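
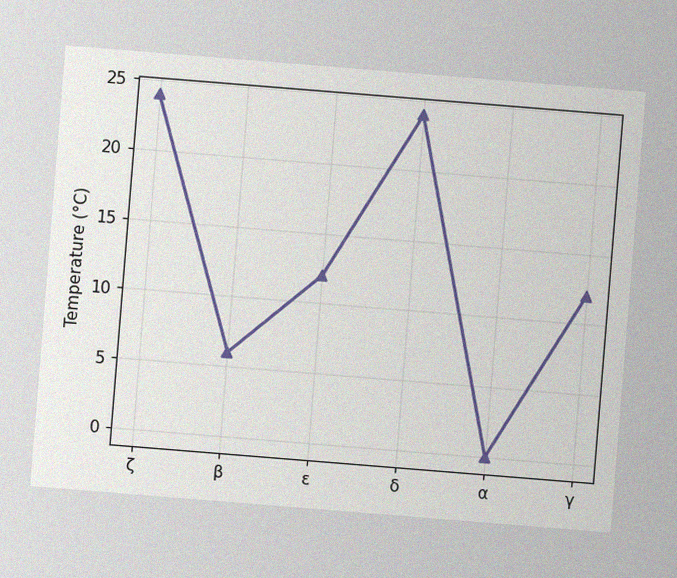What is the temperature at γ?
12°C

The chart is tilted about 5° clockwise, with some photo noise. At γ, the line is at 12°C.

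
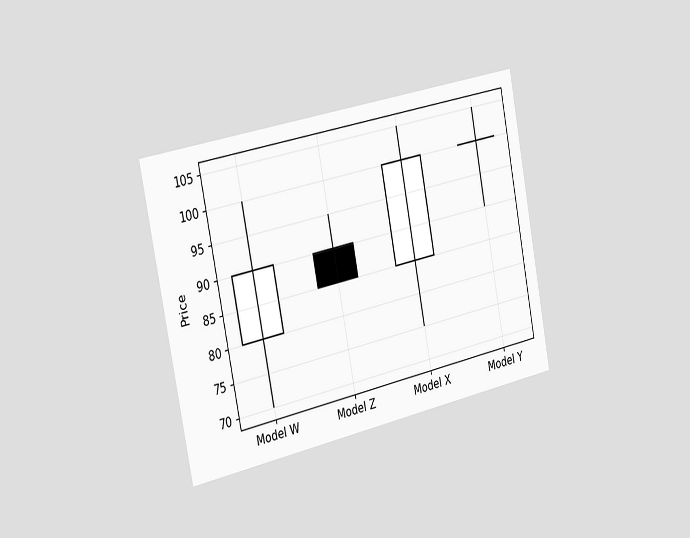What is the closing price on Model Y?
The chart is tilted about 11° counter-clockwise and viewed slightly from the left. The Model Y candle closes at 100.

100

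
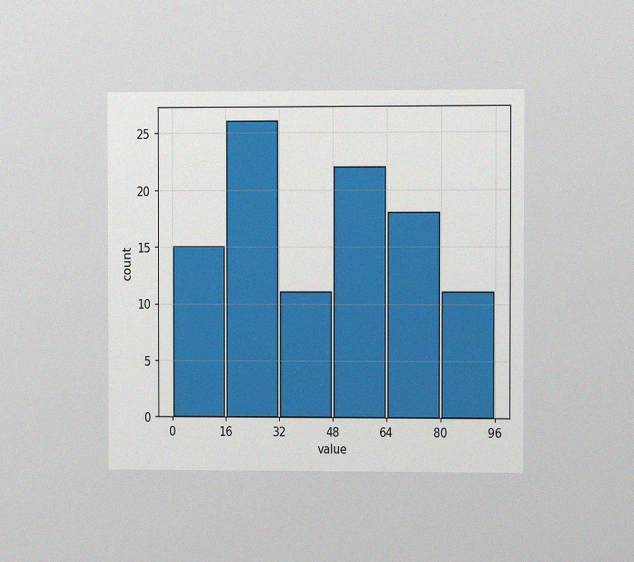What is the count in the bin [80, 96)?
The chart is viewed at a slight angle, with some photo noise. The [80, 96) bin has height 11.

11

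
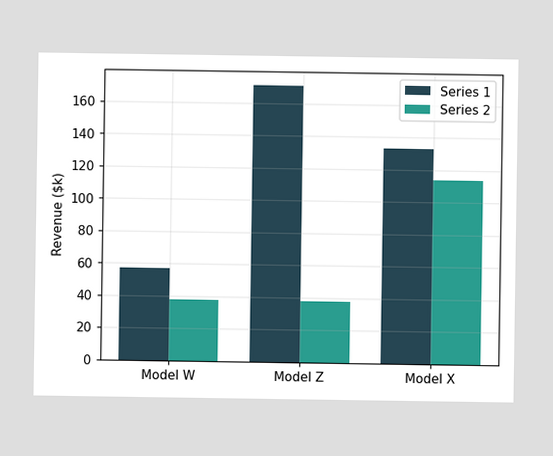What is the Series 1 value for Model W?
The Series 1 bar at Model W reaches $57k on the y-axis.

$57k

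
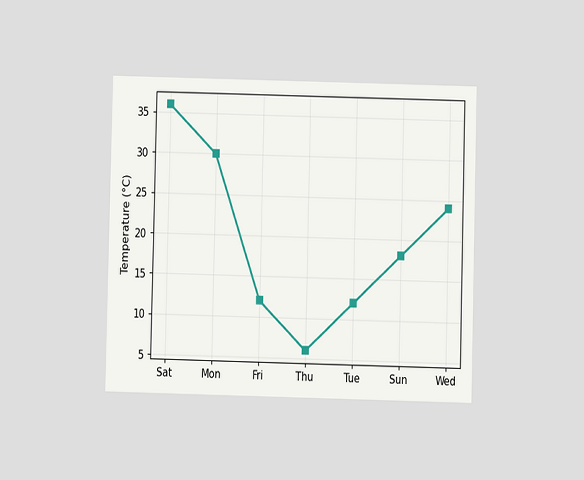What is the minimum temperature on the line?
The chart is viewed at a slight angle. The lowest point is at Thu, and reading across to the y-axis gives 6°C.

6°C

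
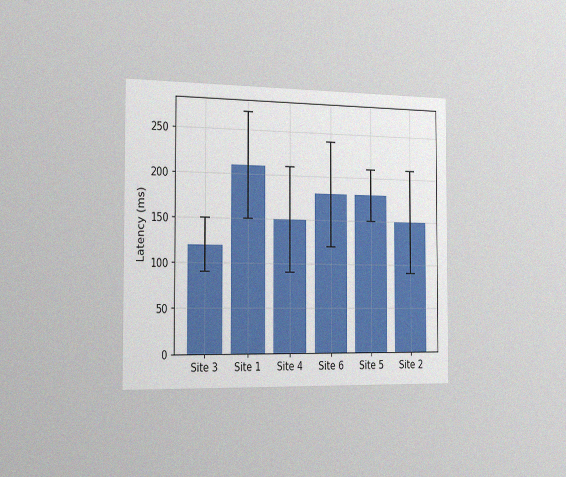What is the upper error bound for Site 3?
The chart is viewed slightly from the left, with some photo noise. The Site 3 bar's upper whisker reaches 150ms.

150ms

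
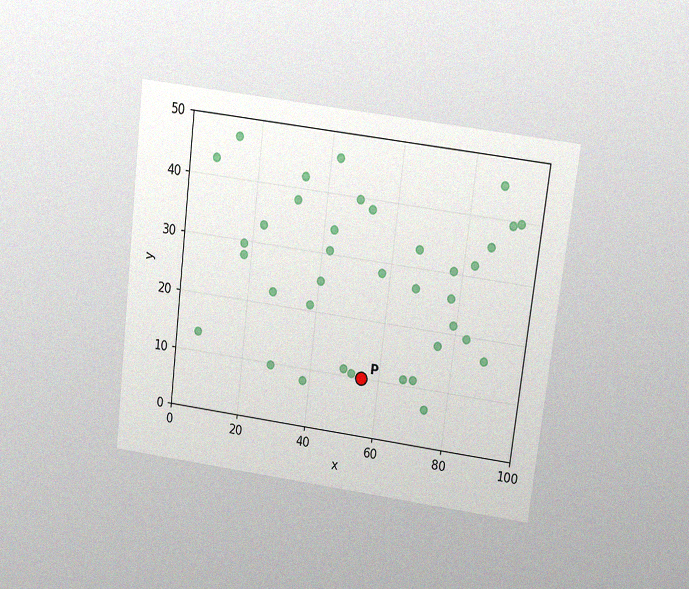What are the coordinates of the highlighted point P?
The chart is tilted about 7° clockwise and viewed slightly from above, with some photo noise. Following the gridlines from P to each axis, P sits at (55, 10).

(55, 10)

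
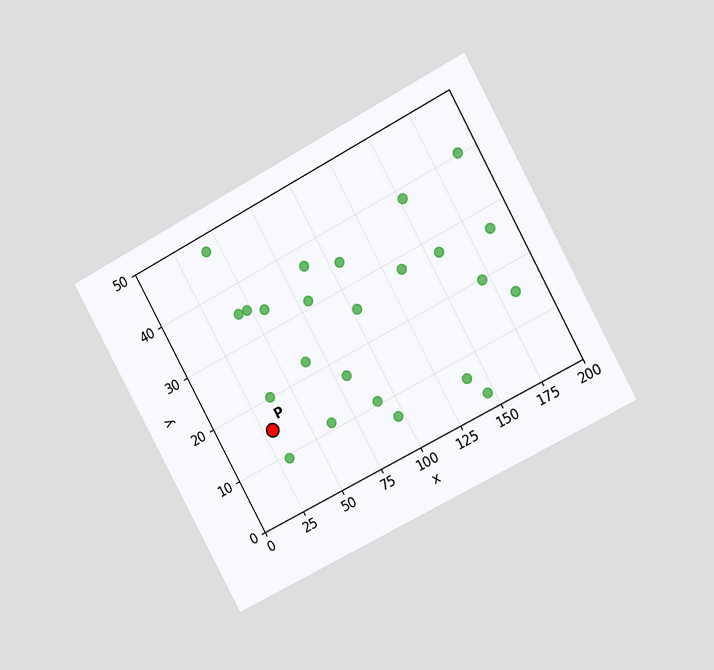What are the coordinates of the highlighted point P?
The chart is tilted about 28° counter-clockwise and viewed at a slight angle. Following the gridlines from P to each axis, P sits at (30, 15).

(30, 15)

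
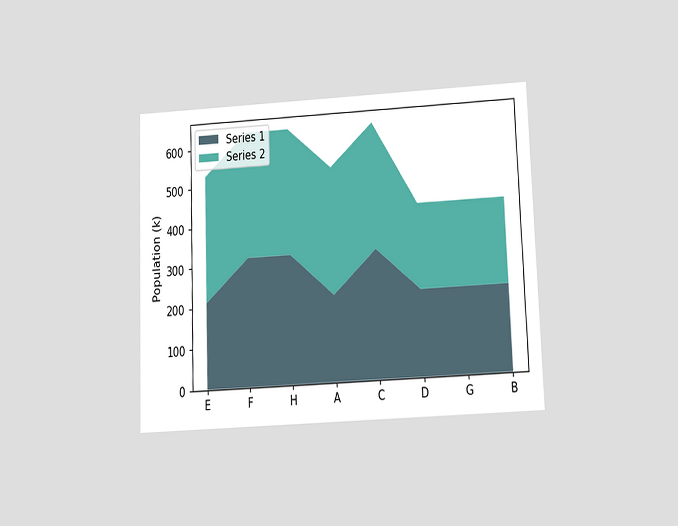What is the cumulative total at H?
636k

The chart is tilted about 2° counter-clockwise and viewed slightly from below. The stacked total at H reaches 636k.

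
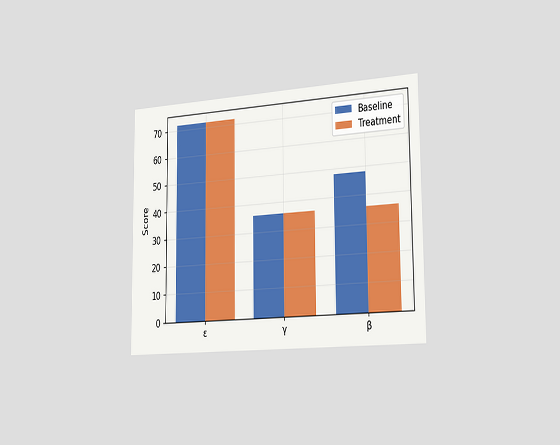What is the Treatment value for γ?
The chart is viewed slightly from the right. The Treatment bar at γ reaches 36 on the y-axis.

36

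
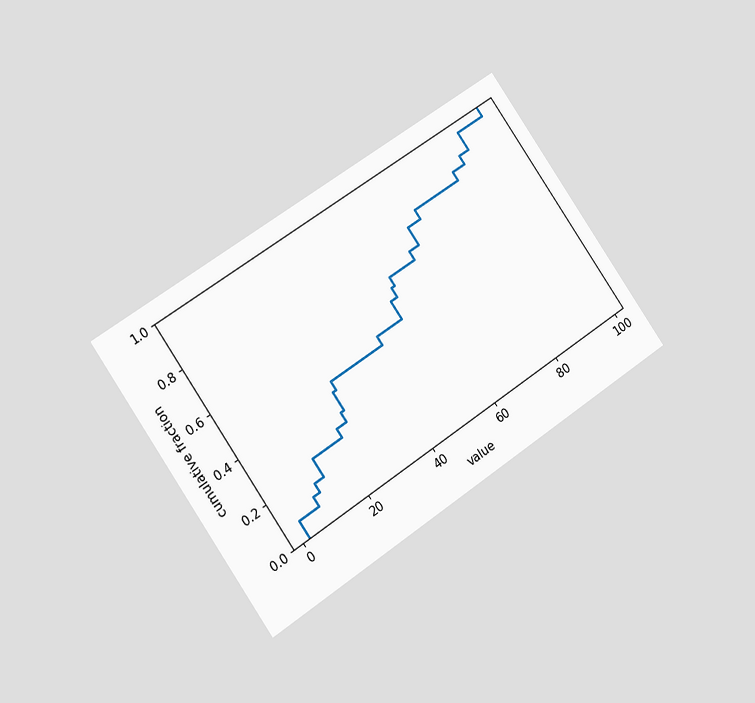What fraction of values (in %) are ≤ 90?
96%

The chart is tilted about 35° counter-clockwise and viewed slightly from the left. At x=90 the ECDF step is at 96%.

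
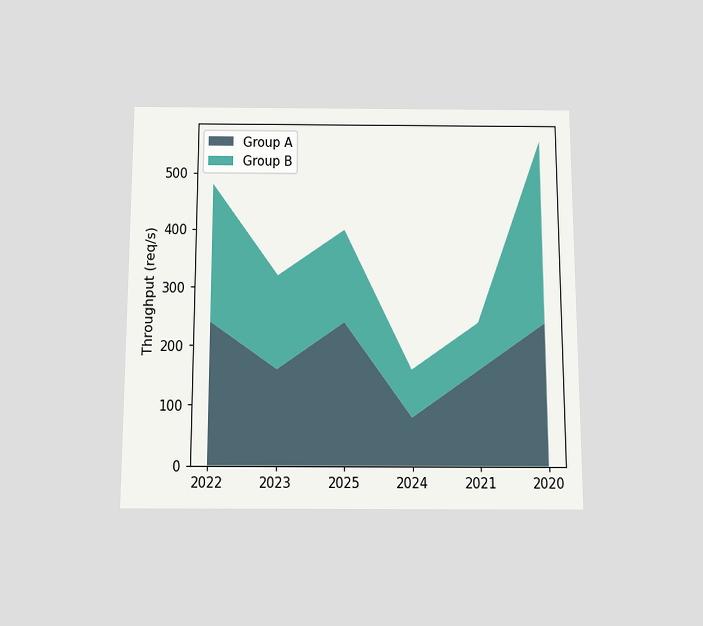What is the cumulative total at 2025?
The chart is viewed slightly from below. The stacked total at 2025 reaches 400req/s.

400req/s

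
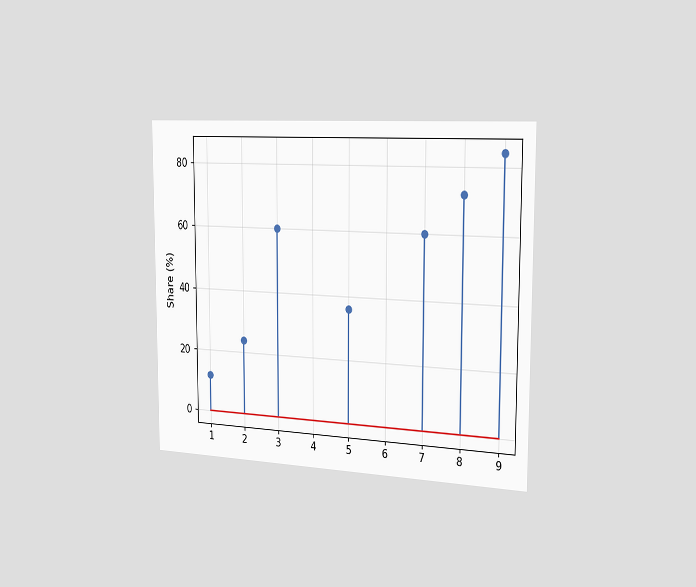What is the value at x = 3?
The chart is viewed slightly from the right. The stem at x=3 reaches 60%.

60%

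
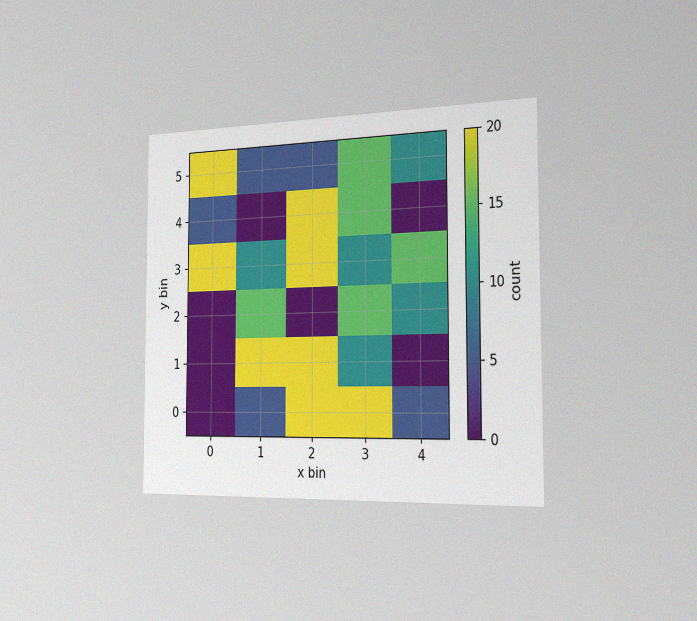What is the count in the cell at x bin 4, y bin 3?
15

The chart is viewed slightly from the right, with some photo noise. Matching the cell (4, 3) against the colorbar gives 15.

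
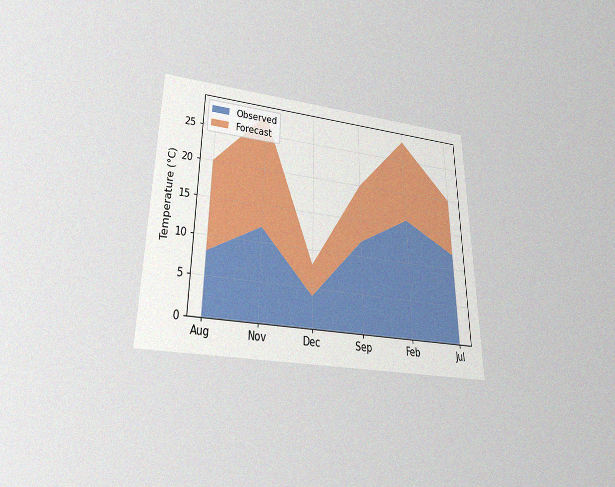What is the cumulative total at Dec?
8°C

The chart is viewed slightly from below, with some photo noise. The stacked total at Dec reaches 8°C.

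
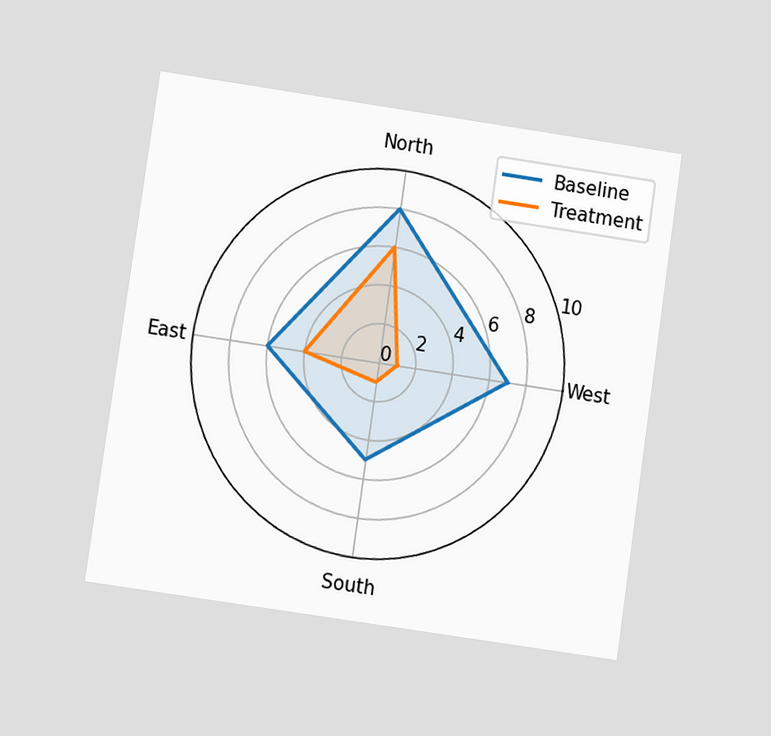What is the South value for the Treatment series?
1

The chart is tilted about 8° clockwise and viewed at a slight angle. On the South axis, Treatment reaches 1.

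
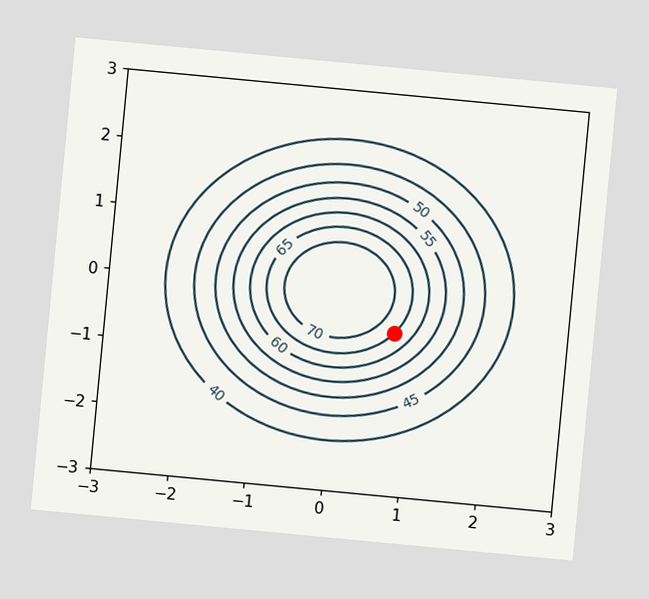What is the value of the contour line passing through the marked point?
The chart is tilted about 5° clockwise. The marked point sits on the contour labelled 65.

65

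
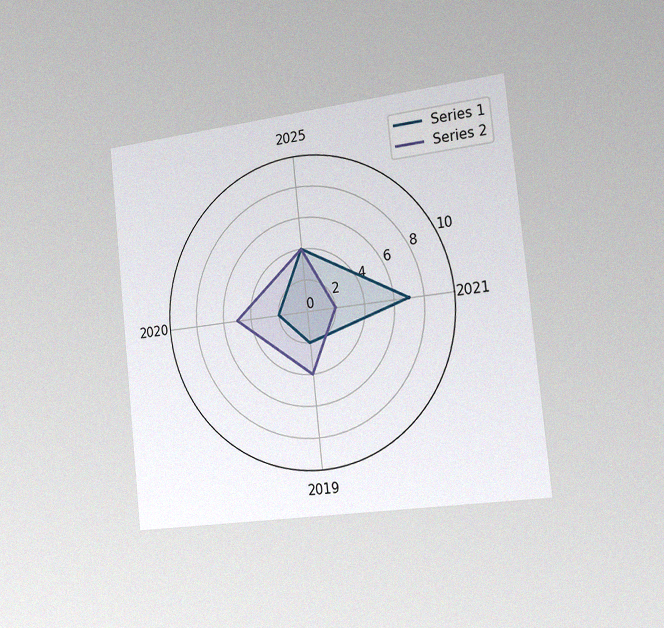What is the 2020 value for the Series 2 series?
5

The chart is tilted about 6° counter-clockwise and viewed slightly from the right, with some photo noise. On the 2020 axis, Series 2 reaches 5.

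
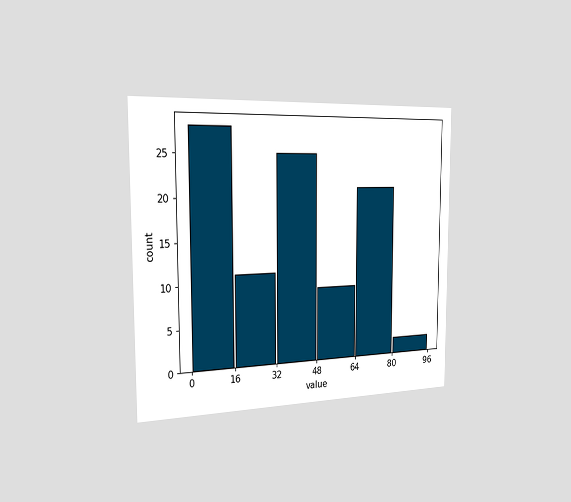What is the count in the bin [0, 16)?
The chart is viewed slightly from the left. The [0, 16) bin has height 28.

28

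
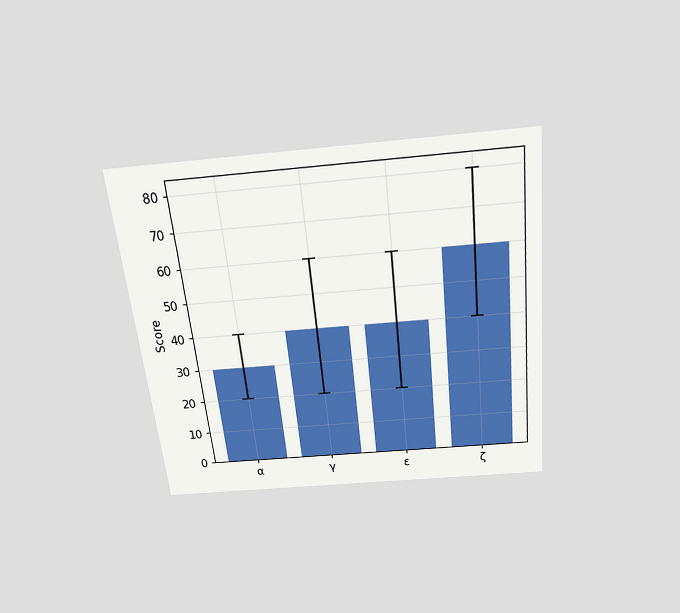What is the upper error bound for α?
40

The chart is tilted about 6° counter-clockwise and viewed slightly from above. The α bar's upper whisker reaches 40.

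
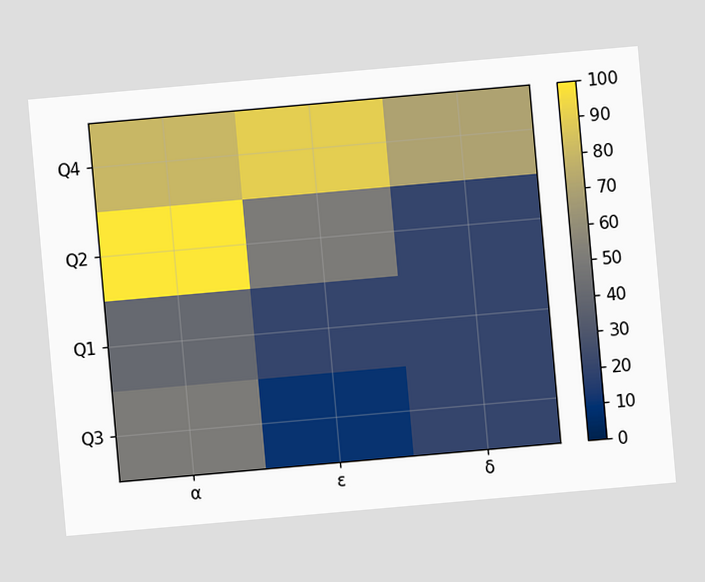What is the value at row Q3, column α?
50

The chart is tilted about 5° counter-clockwise. Matching cell (Q3, α) against the colorbar gives 50.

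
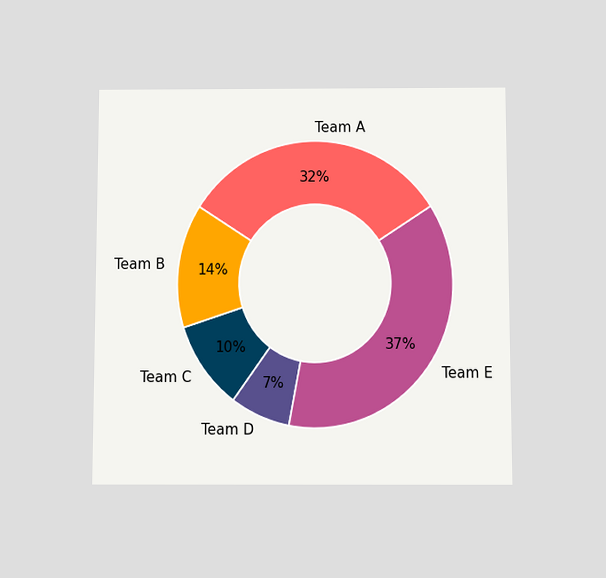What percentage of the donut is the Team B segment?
14%

The chart is viewed slightly from below. The Team B segment takes up 14% of the ring.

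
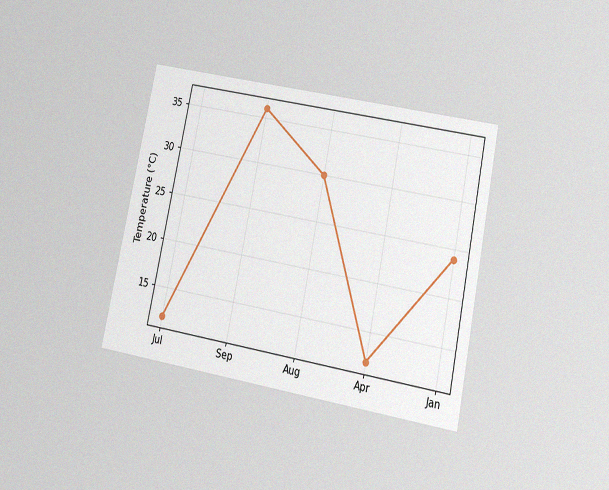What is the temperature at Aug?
The chart is tilted about 12° clockwise and viewed slightly from below, with some photo noise. At Aug, the line is at 30°C.

30°C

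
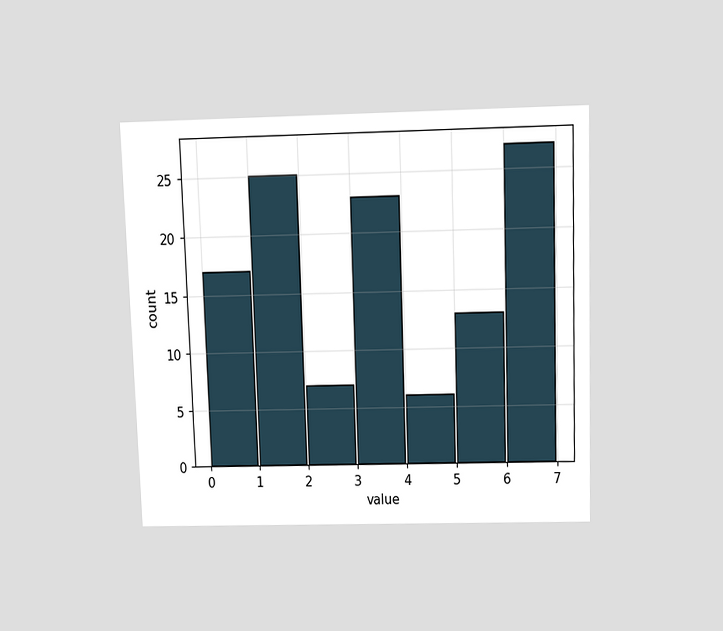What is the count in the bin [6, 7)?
27

The chart is viewed slightly from above. The [6, 7) bin has height 27.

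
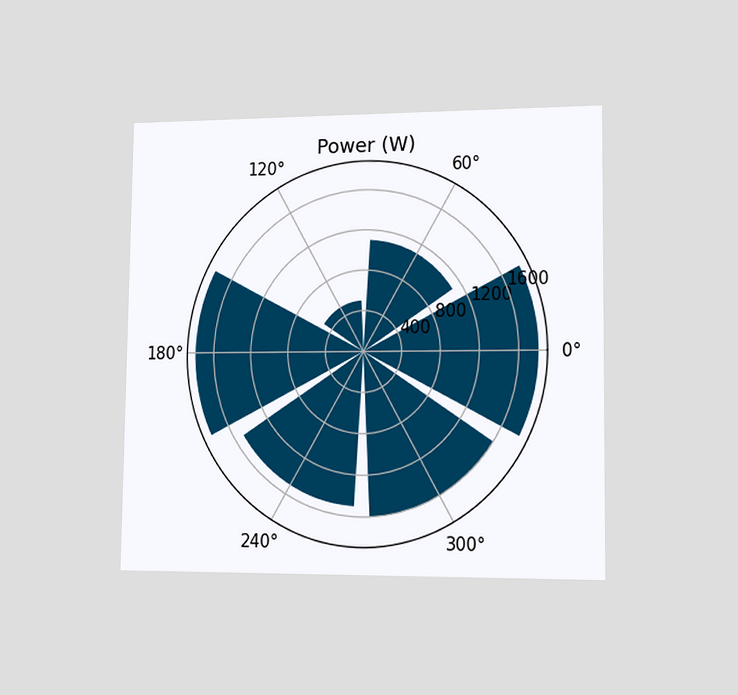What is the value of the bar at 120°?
500W

The chart is viewed slightly from the right. The bar at 120° reaches 500W on the radial axis.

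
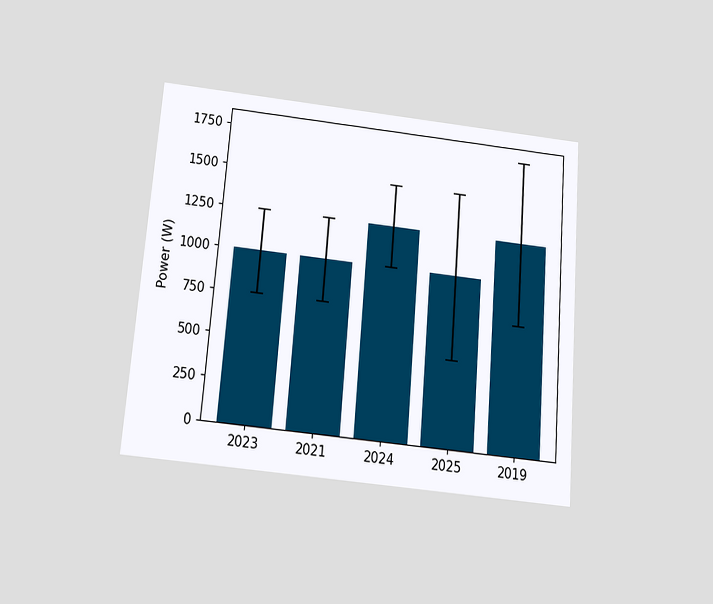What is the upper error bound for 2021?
The chart is tilted about 5° clockwise and viewed slightly from below. The 2021 bar's upper whisker reaches 1250W.

1250W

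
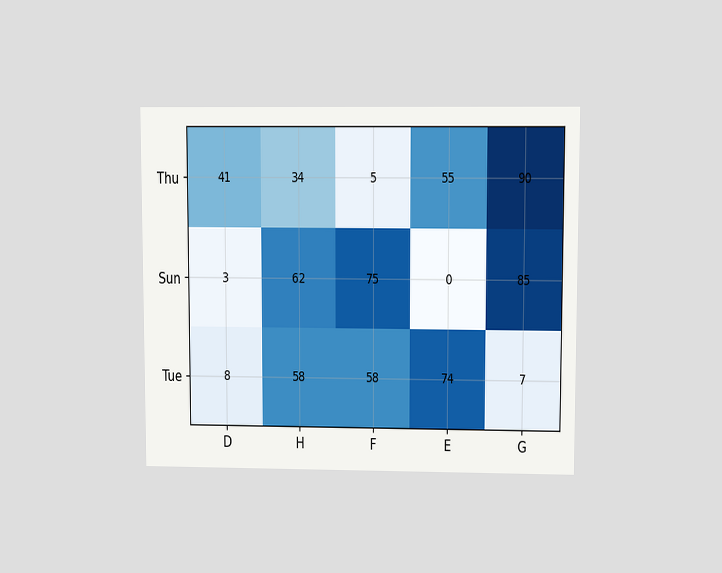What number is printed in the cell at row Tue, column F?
The chart is viewed at a slight angle. The (Tue, F) cell reads 58.

58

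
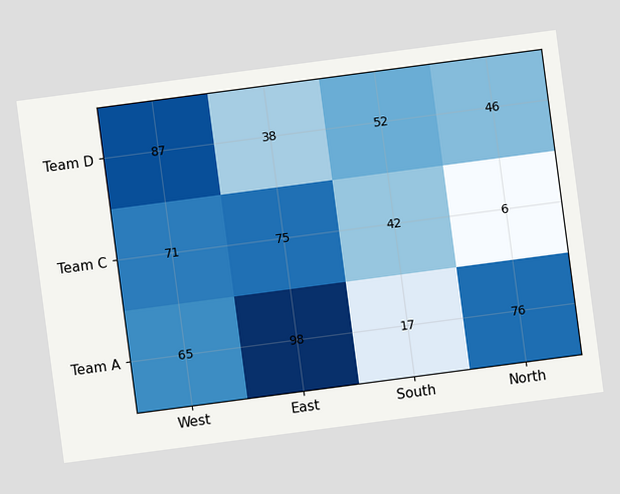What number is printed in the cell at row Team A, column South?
The chart is tilted about 8° counter-clockwise. The (Team A, South) cell reads 17.

17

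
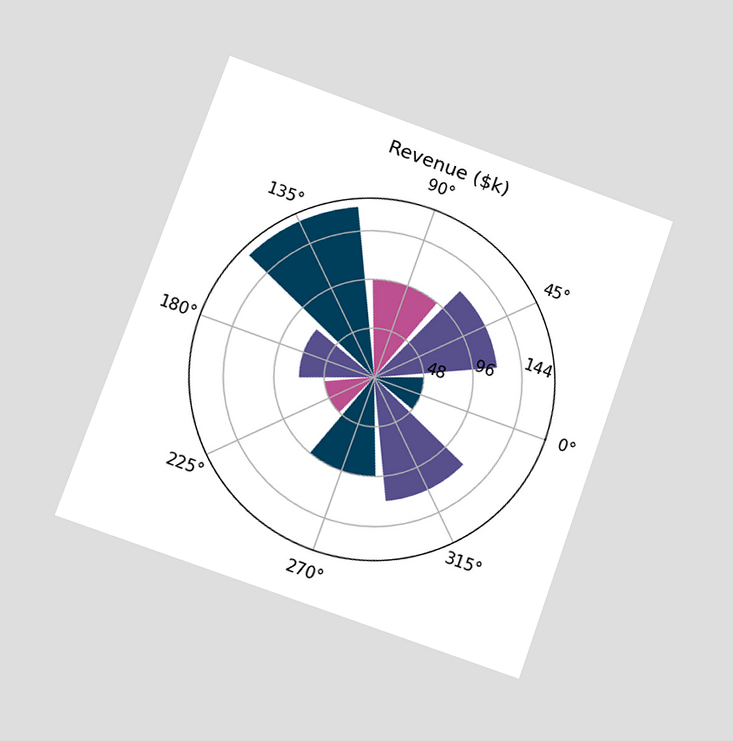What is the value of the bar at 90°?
$96k

The chart is tilted about 19° clockwise and viewed at a slight angle. The bar at 90° reaches $96k on the radial axis.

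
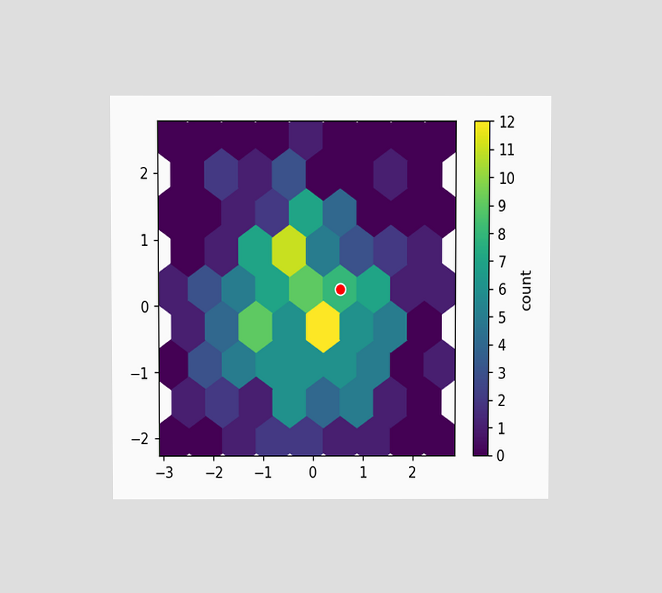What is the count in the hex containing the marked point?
8

The chart is viewed slightly from above. The marked hex reads 8 on the colorbar.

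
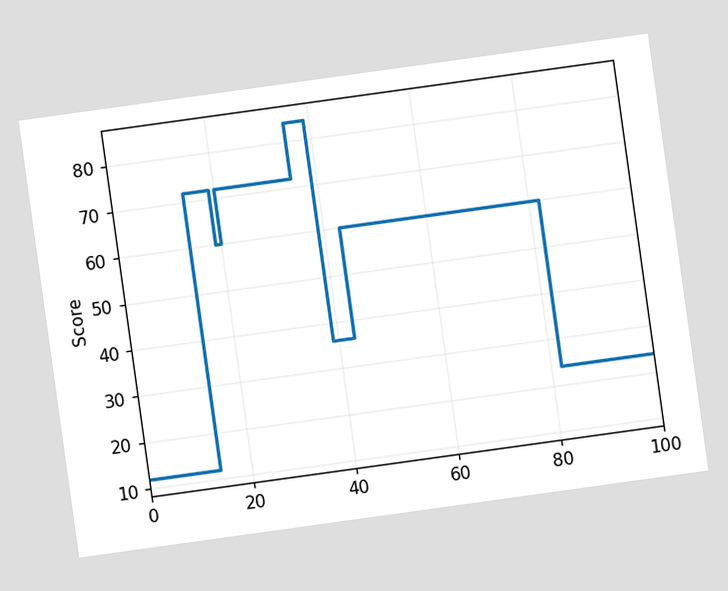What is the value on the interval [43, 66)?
60

The chart is tilted about 8° counter-clockwise. On [43, 66) the step sits at 60.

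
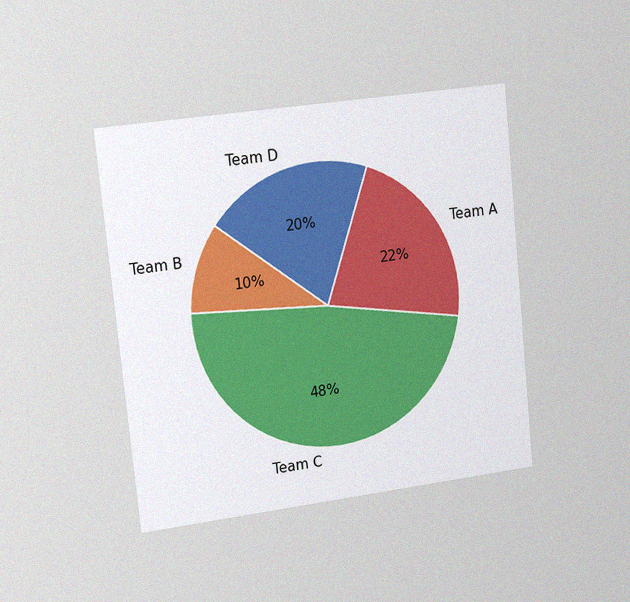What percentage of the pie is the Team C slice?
The chart is tilted about 6° counter-clockwise and viewed slightly from the left, with some photo noise. The Team C slice takes up 48% of the pie.

48%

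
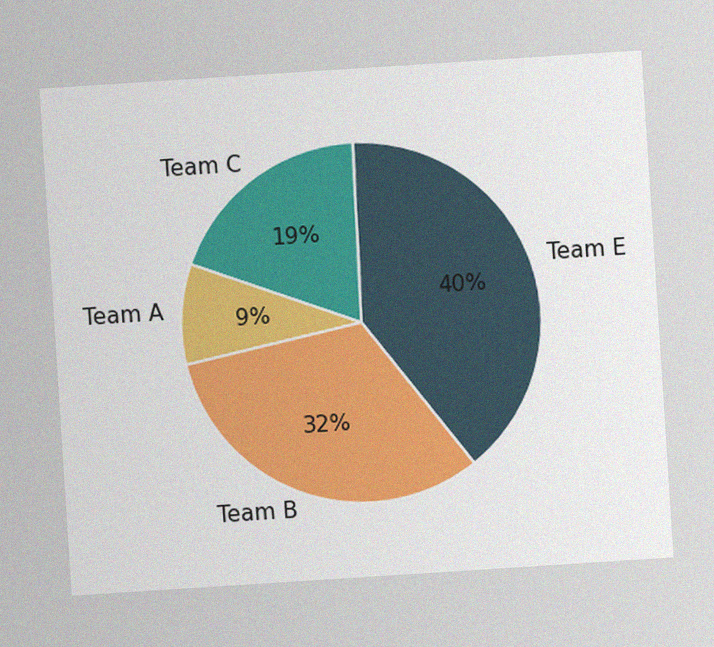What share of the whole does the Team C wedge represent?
19%

The chart is tilted about 4° counter-clockwise, with some photo noise. The Team C slice takes up 19% of the pie.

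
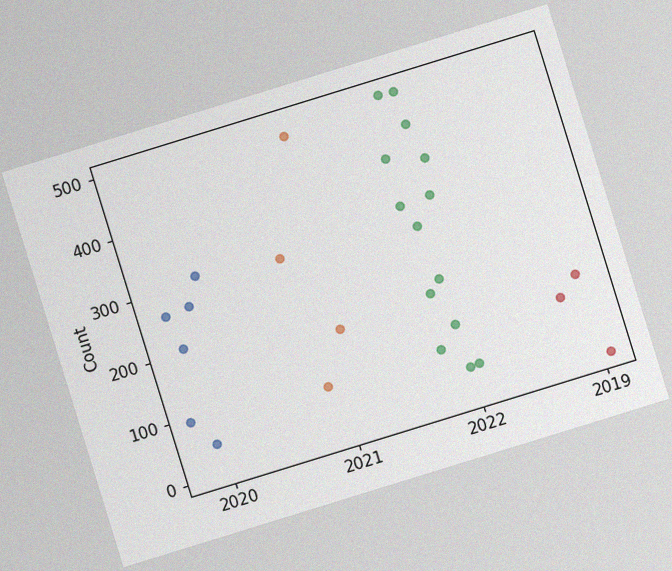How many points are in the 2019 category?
The chart is tilted about 17° counter-clockwise, with some photo noise. Counting the markers in the 2019 column gives 3.

3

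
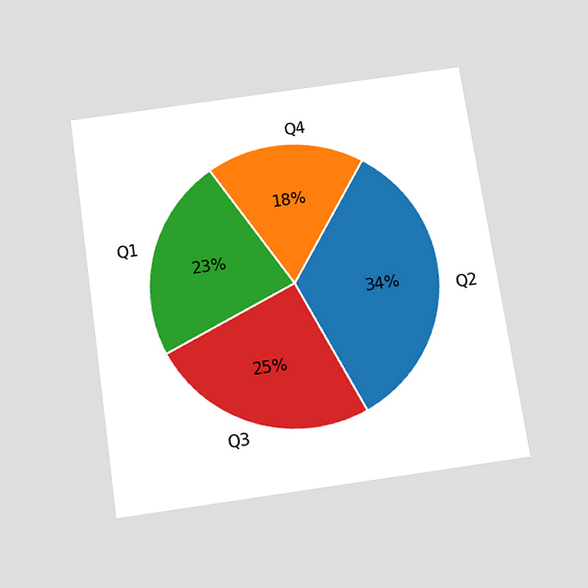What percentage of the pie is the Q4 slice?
The chart is tilted about 8° counter-clockwise and viewed slightly from below. The Q4 slice takes up 18% of the pie.

18%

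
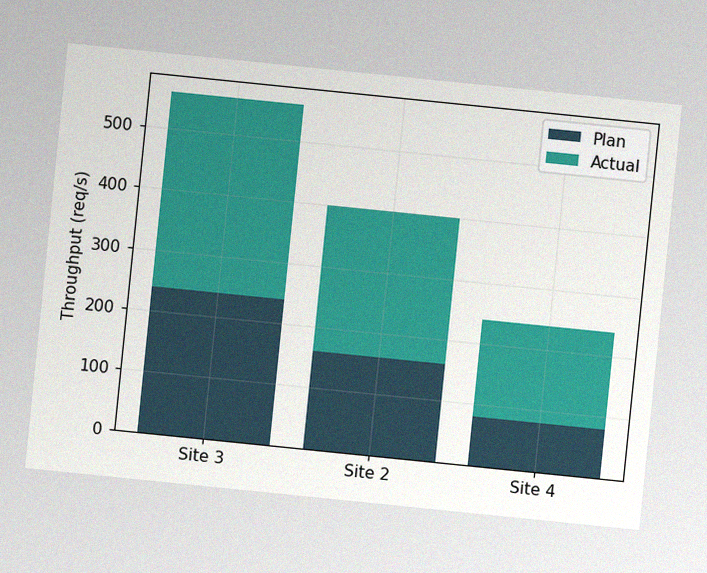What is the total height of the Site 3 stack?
560req/s

The chart is tilted about 6° clockwise, with some photo noise. The Site 3 stack's top reaches 560req/s on the y-axis.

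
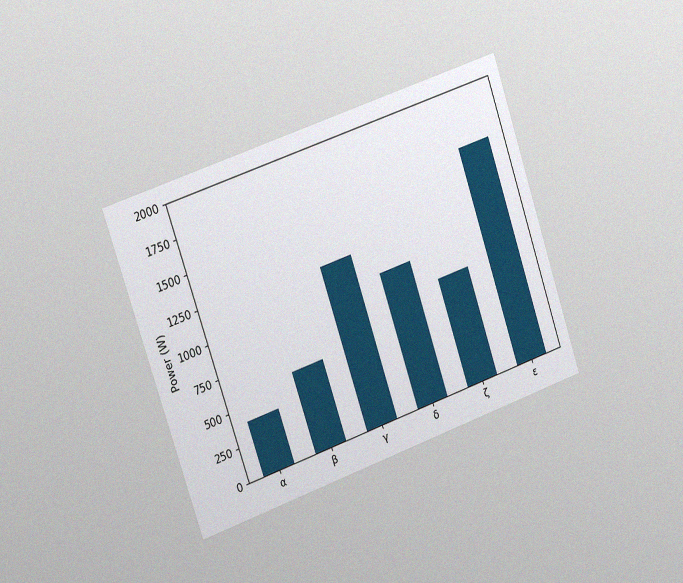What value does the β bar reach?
600W

The chart is tilted about 19° counter-clockwise and viewed slightly from the left, with some photo noise. Reading along the chart's y-axis, the β bar reaches 600W.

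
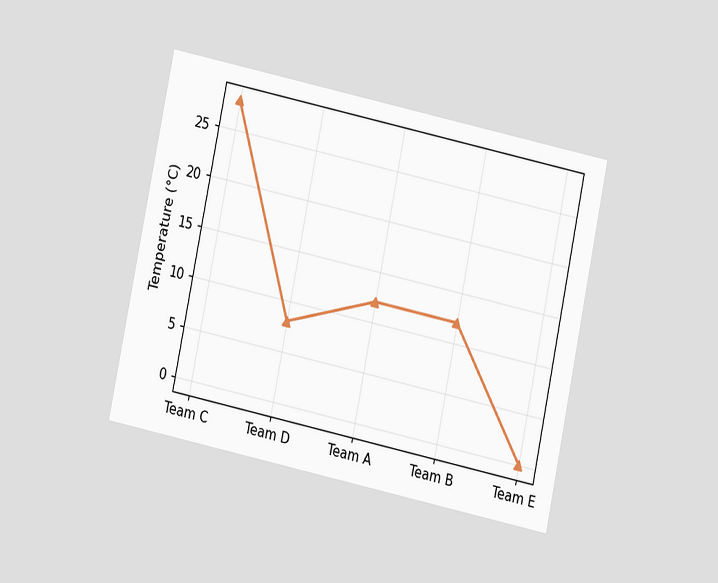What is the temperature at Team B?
The chart is tilted about 12° clockwise and viewed slightly from below. At Team B, the line is at 12°C.

12°C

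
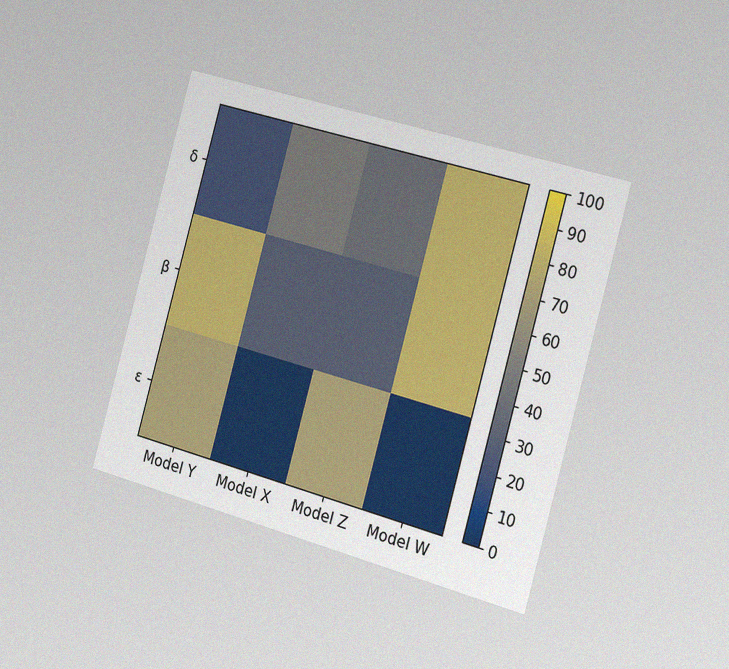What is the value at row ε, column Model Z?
The chart is tilted about 16° clockwise and viewed slightly from the right, with some photo noise. Matching cell (ε, Model Z) against the colorbar gives 70.

70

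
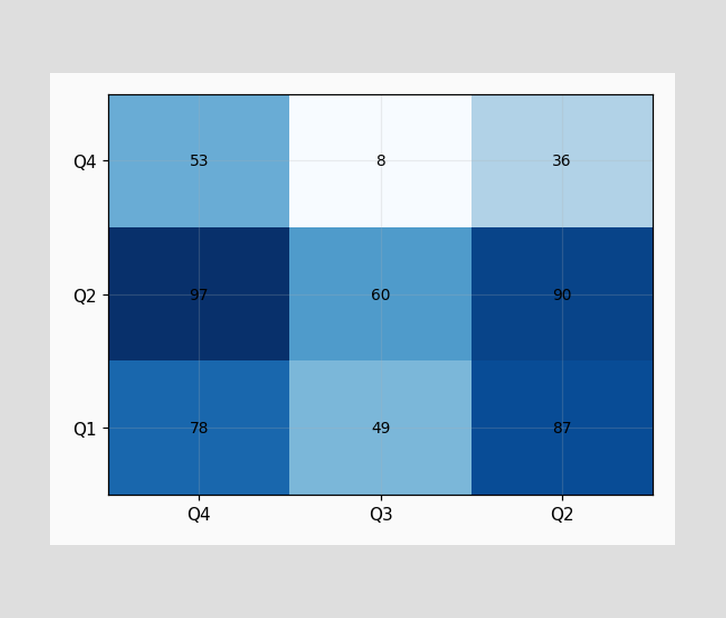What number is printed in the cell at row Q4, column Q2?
The (Q4, Q2) cell reads 36.

36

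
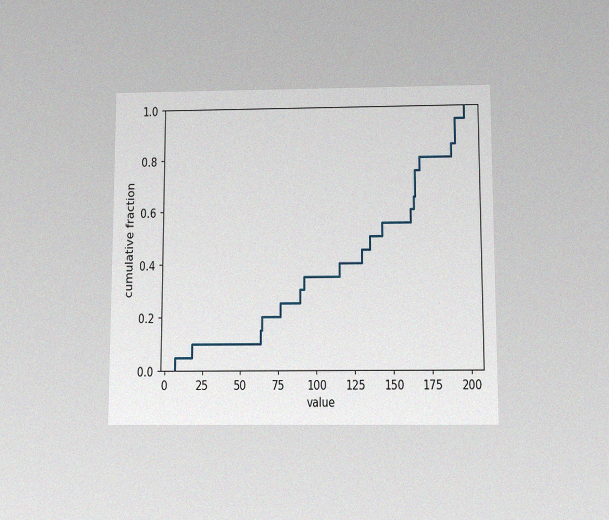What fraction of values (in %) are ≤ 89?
The chart is viewed slightly from below, with some photo noise. At x=89 the ECDF step is at 30%.

30%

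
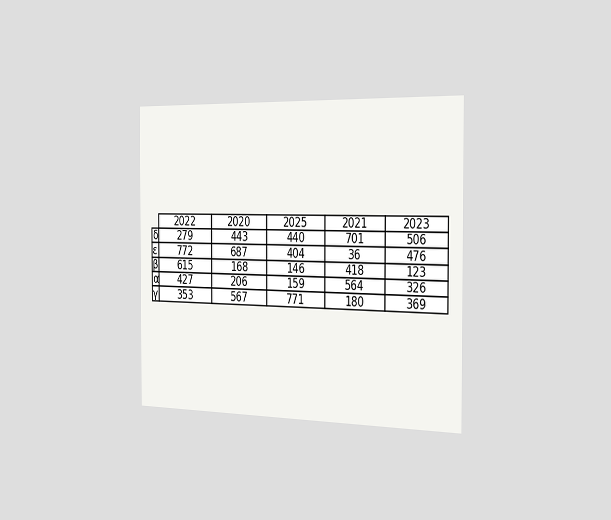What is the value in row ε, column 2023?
The chart is viewed slightly from the right. The (ε, 2023) cell reads 476.

476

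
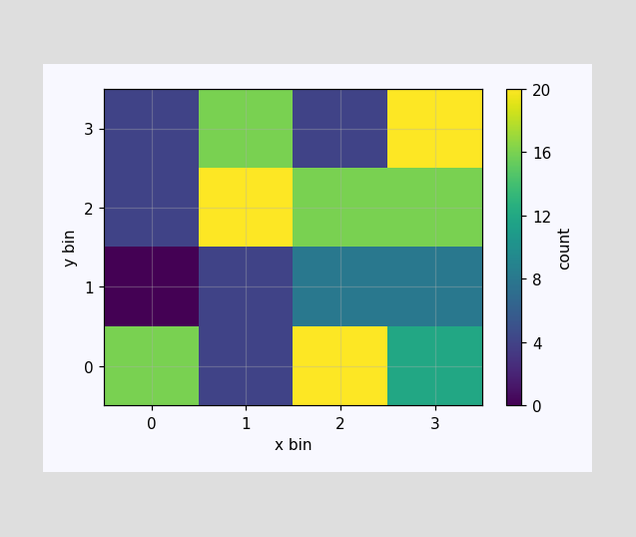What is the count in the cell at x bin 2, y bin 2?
16

Matching the cell (2, 2) against the colorbar gives 16.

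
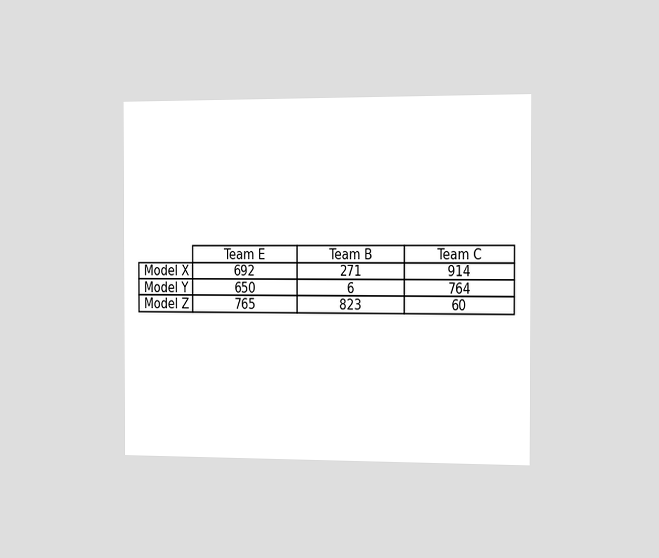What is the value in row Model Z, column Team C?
60

The chart is viewed slightly from the right. The (Model Z, Team C) cell reads 60.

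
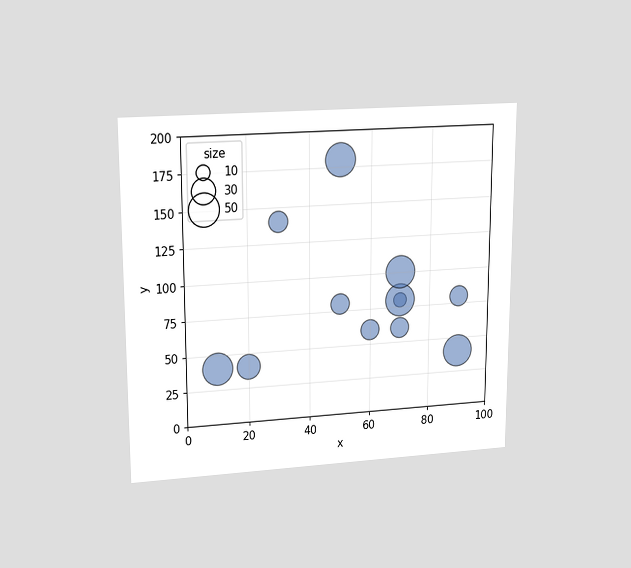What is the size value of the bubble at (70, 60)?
20

The chart is viewed at a slight angle. Matching the bubble at (70, 60) against the size legend gives 20.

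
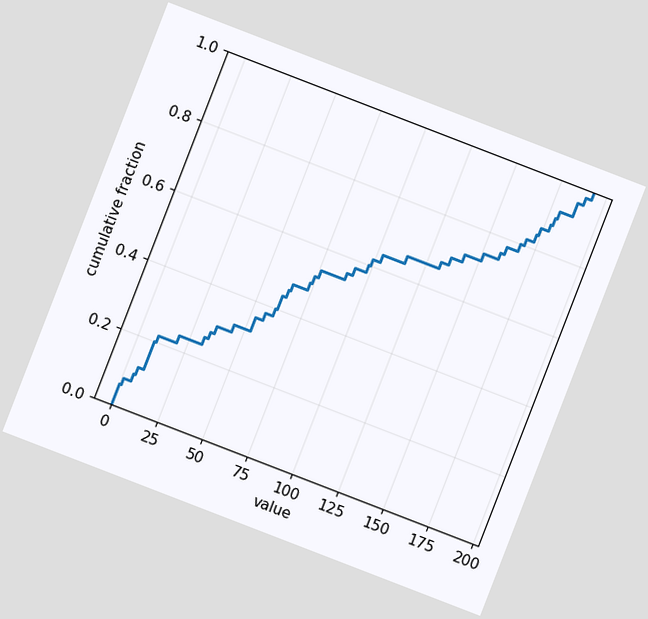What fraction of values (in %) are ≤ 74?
52%

The chart is tilted about 21° clockwise. At x=74 the ECDF step is at 52%.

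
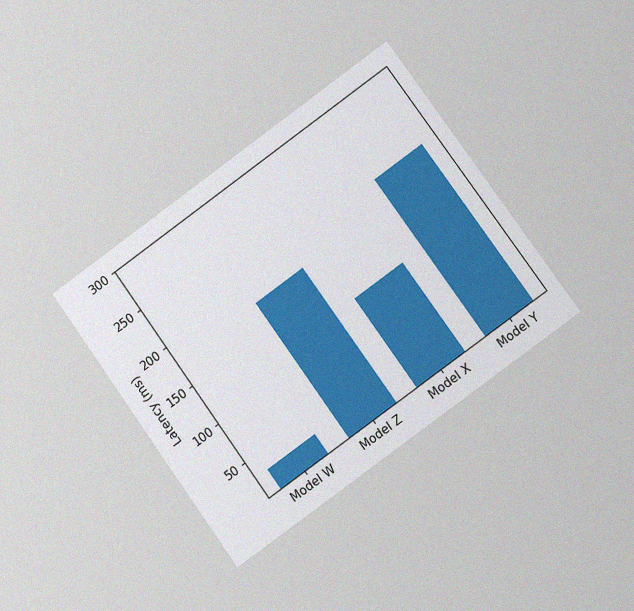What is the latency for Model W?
30ms

The chart is tilted about 36° counter-clockwise and viewed at a slight angle, with some photo noise. Reading along the chart's y-axis, the Model W bar reaches 30ms.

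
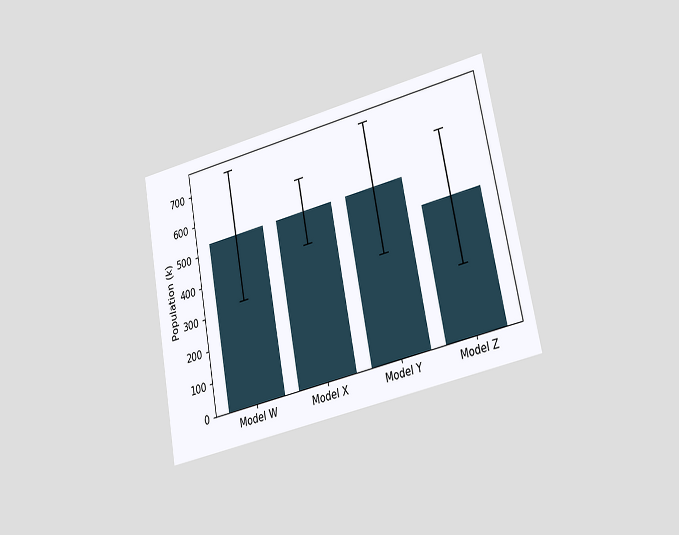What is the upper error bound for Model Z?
636k

The chart is tilted about 11° counter-clockwise and viewed at a slight angle. The Model Z bar's upper whisker reaches 636k.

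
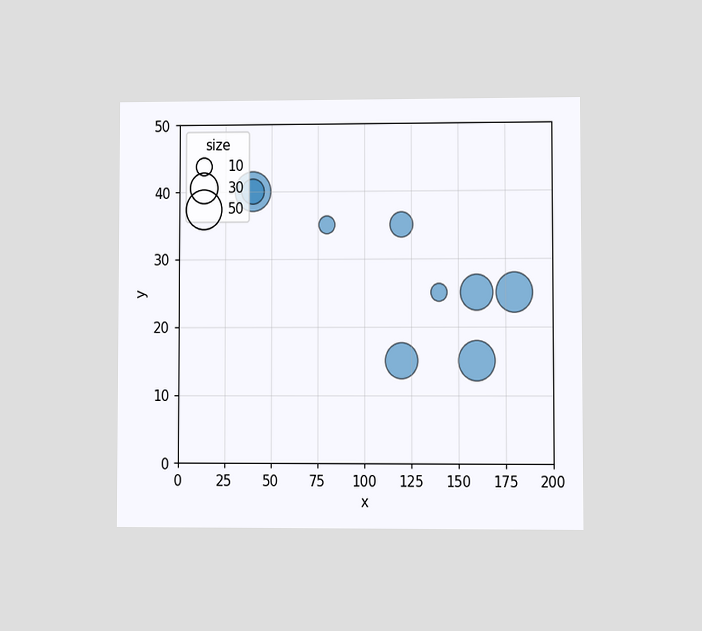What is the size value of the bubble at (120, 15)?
The chart is viewed at a slight angle. Matching the bubble at (120, 15) against the size legend gives 40.

40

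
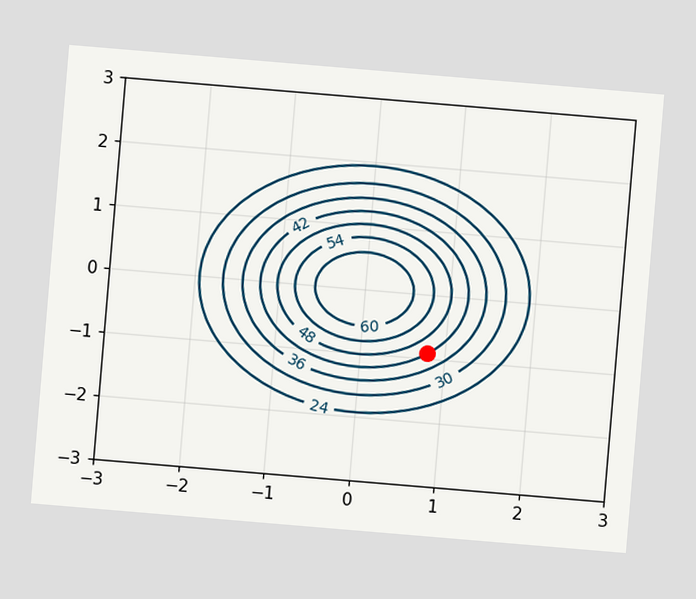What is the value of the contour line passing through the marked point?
42

The chart is tilted about 5° clockwise. The marked point sits on the contour labelled 42.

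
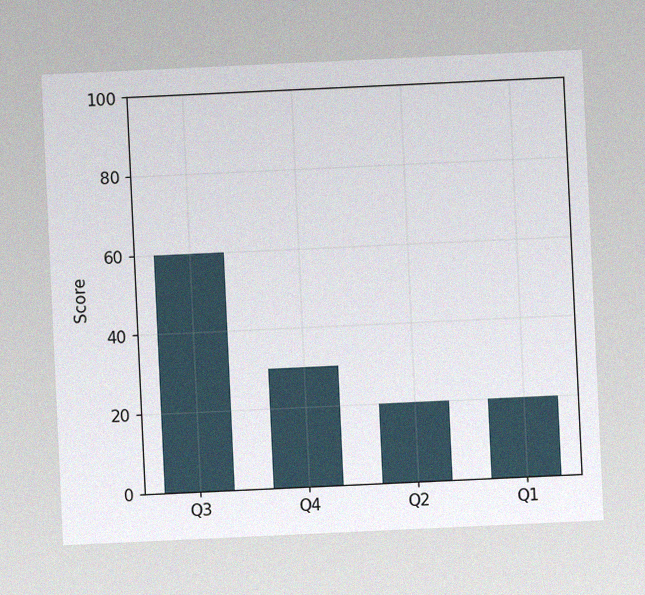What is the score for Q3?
The chart is tilted about 3° counter-clockwise, with some photo noise. Reading along the chart's y-axis, the Q3 bar reaches 60.

60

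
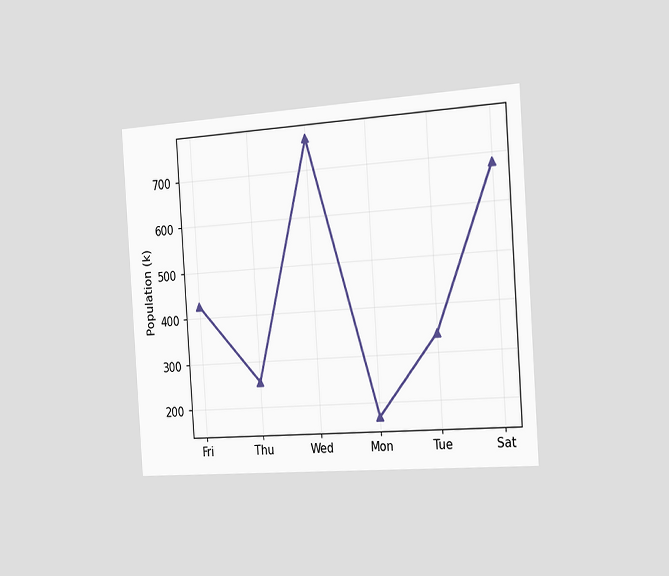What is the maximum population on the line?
765k

The chart is tilted about 4° counter-clockwise and viewed slightly from the right. The highest point is at Wed, and reading across to the y-axis gives 765k.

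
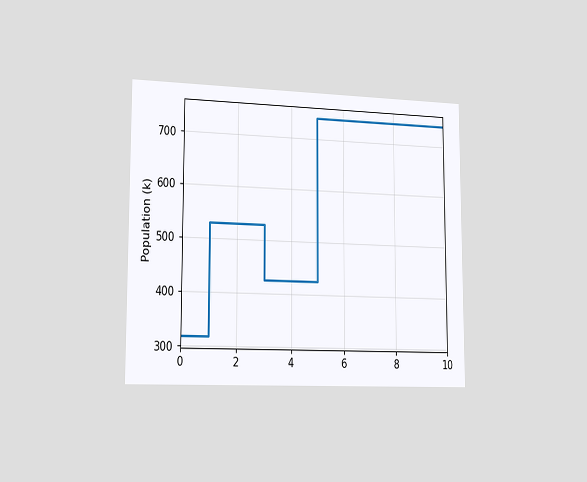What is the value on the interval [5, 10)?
The chart is viewed slightly from the left. On [5, 10) the step sits at 742k.

742k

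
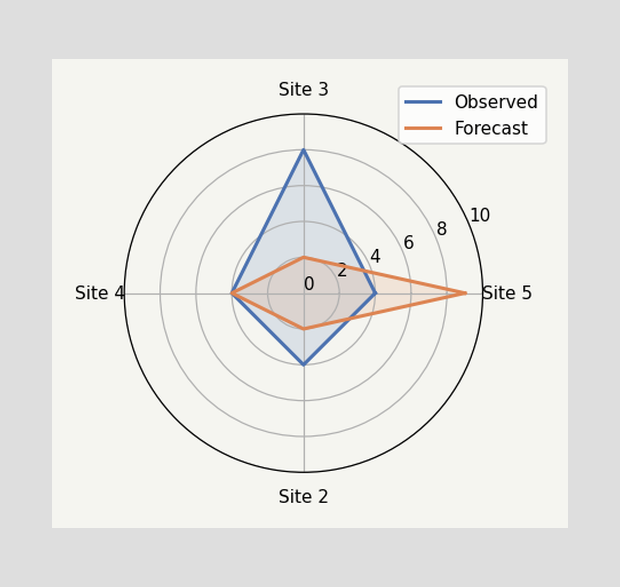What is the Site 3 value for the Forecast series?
On the Site 3 axis, Forecast reaches 2.

2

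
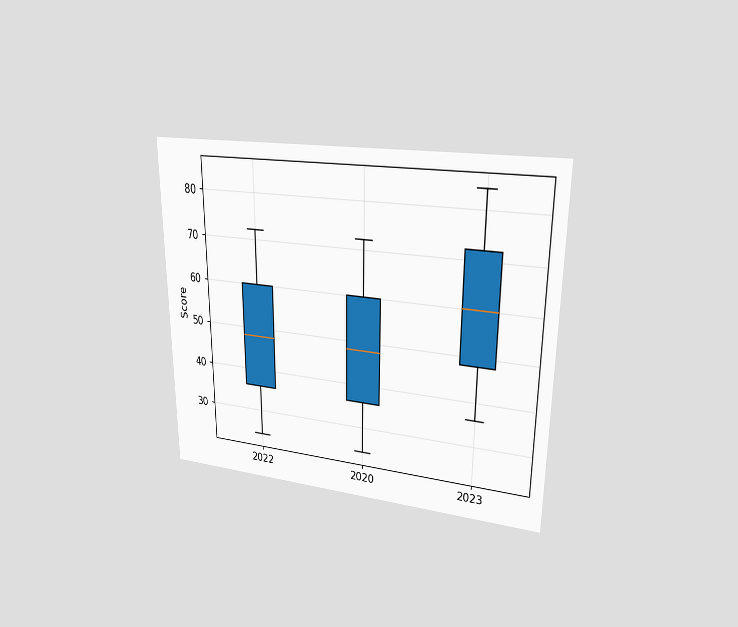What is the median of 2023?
The chart is viewed at a slight angle. The median line in the 2023 box sits at 60.

60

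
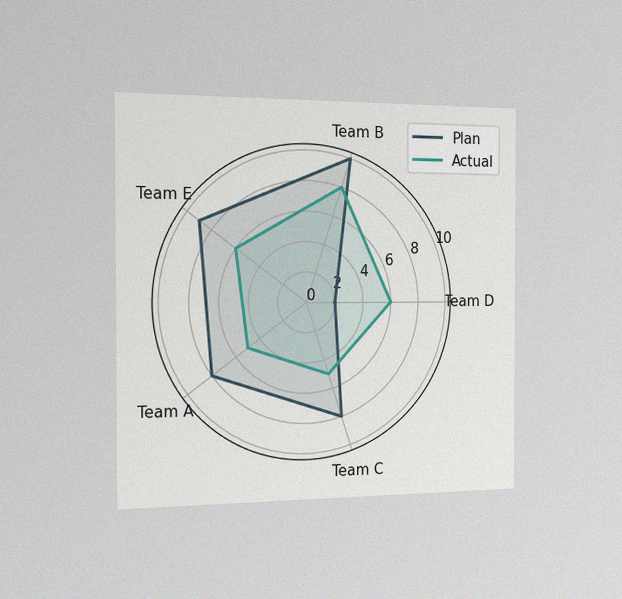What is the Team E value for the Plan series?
9

The chart is viewed slightly from the left, with some photo noise. On the Team E axis, Plan reaches 9.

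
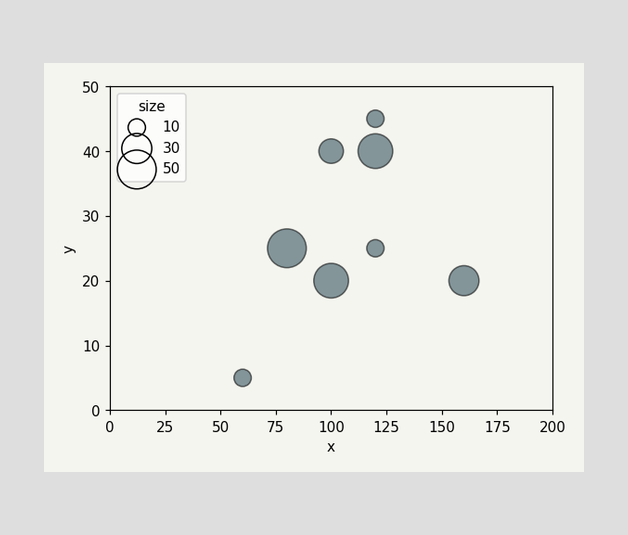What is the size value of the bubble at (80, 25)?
Matching the bubble at (80, 25) against the size legend gives 50.

50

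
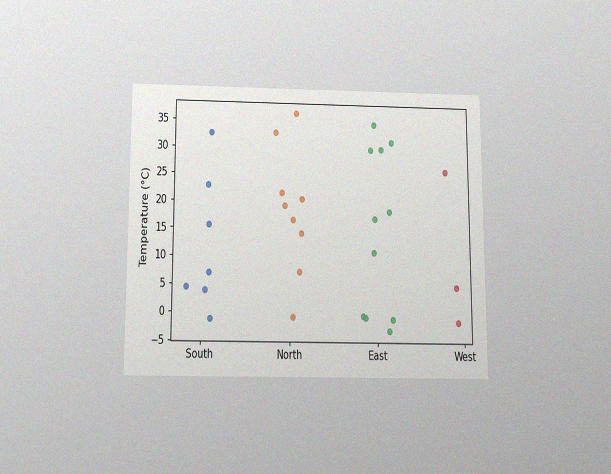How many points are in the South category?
The chart is viewed slightly from below, with some photo noise. Counting the markers in the South column gives 7.

7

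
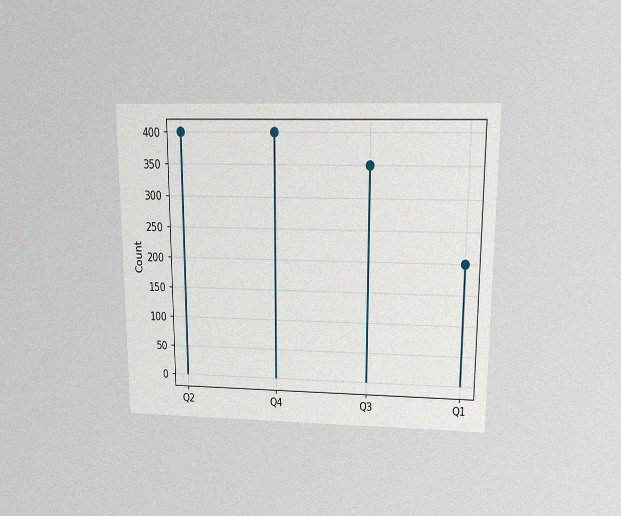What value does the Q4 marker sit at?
400

The chart is viewed slightly from above, with some photo noise. The Q4 marker sits at 400.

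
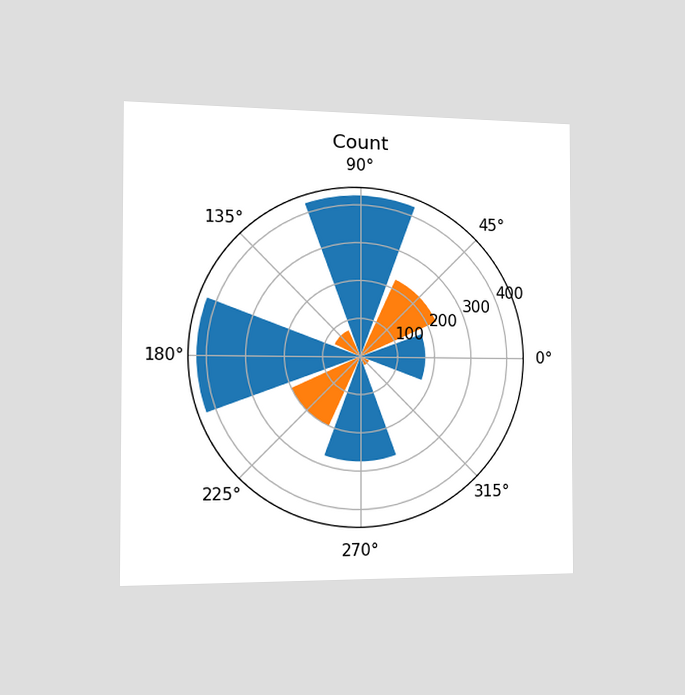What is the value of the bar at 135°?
75

The chart is viewed slightly from the left. The bar at 135° reaches 75 on the radial axis.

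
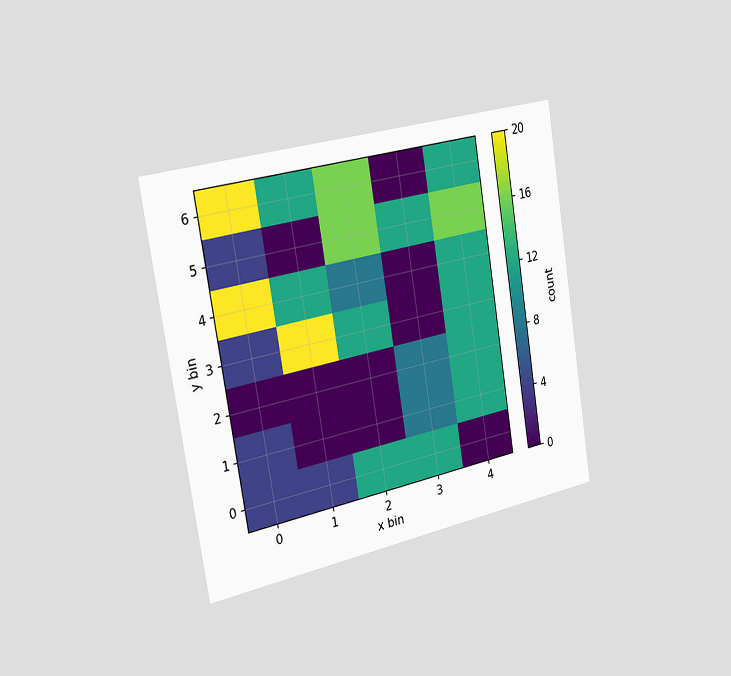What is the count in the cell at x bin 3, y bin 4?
0

The chart is tilted about 9° counter-clockwise and viewed slightly from the left. Matching the cell (3, 4) against the colorbar gives 0.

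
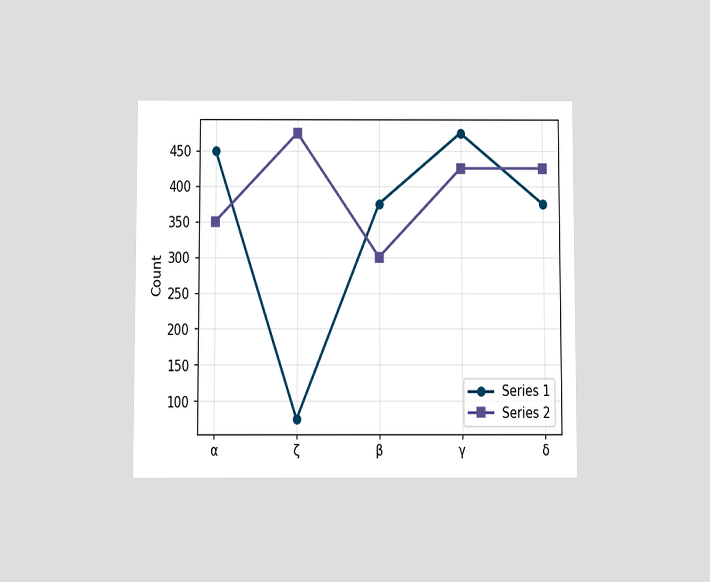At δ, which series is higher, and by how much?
The chart is viewed slightly from below. At δ, Series 2 sits above the other line by 50.

Series 2, by 50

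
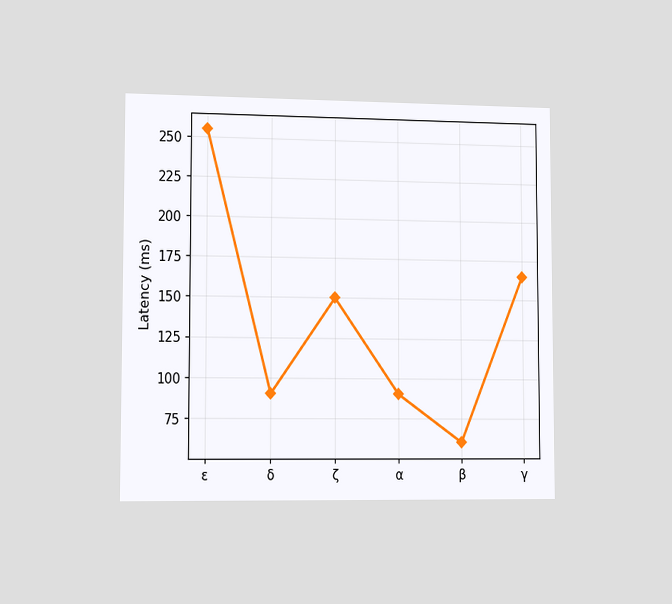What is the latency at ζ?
The chart is viewed slightly from the left. At ζ, the line is at 150ms.

150ms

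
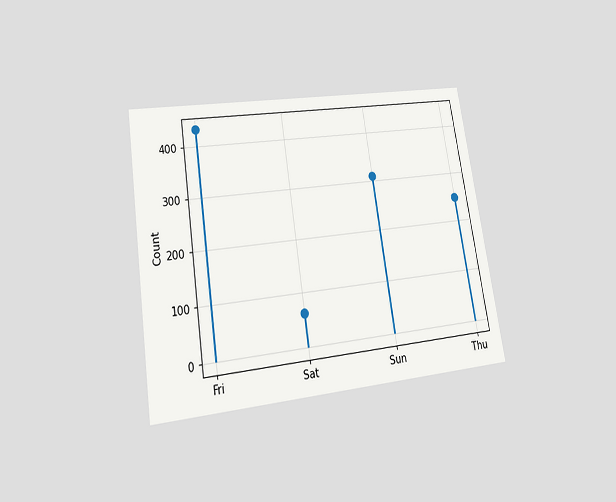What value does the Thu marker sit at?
The chart is tilted about 9° counter-clockwise and viewed at a slight angle. The Thu marker sits at 248.

248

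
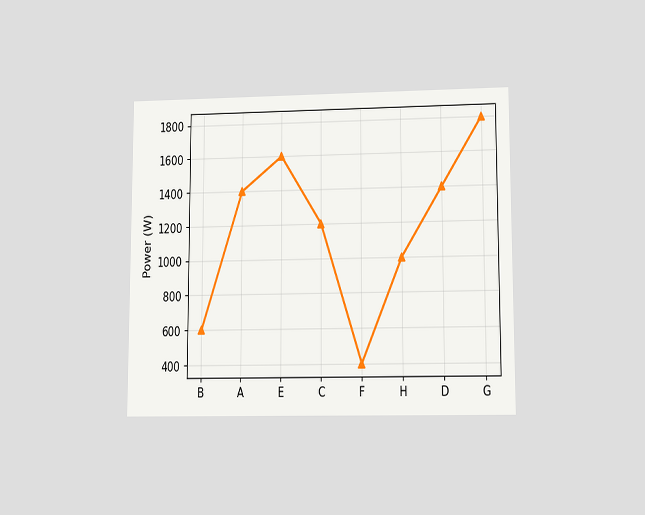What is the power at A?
1400W

The chart is viewed at a slight angle. At A, the line is at 1400W.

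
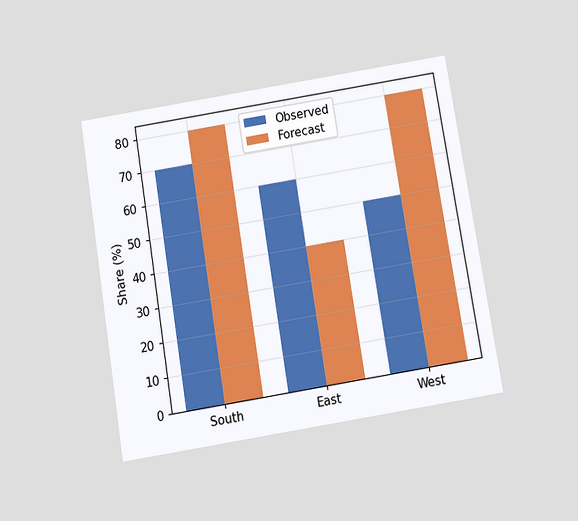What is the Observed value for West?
50%

The chart is tilted about 9° counter-clockwise and viewed slightly from below. The Observed bar at West reaches 50% on the y-axis.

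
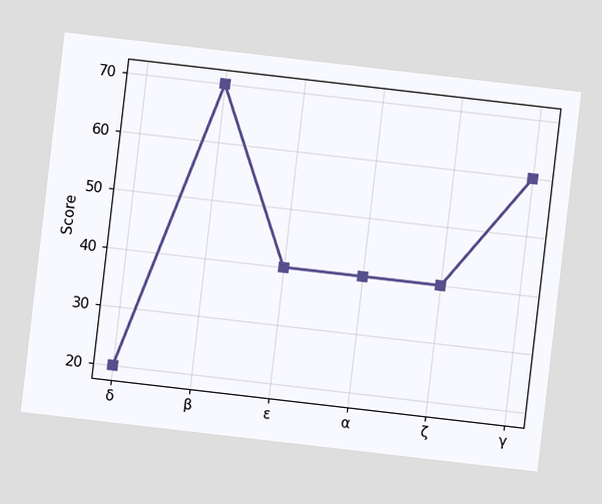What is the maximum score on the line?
70

The chart is tilted about 7° clockwise. The highest point is at β, and reading across to the y-axis gives 70.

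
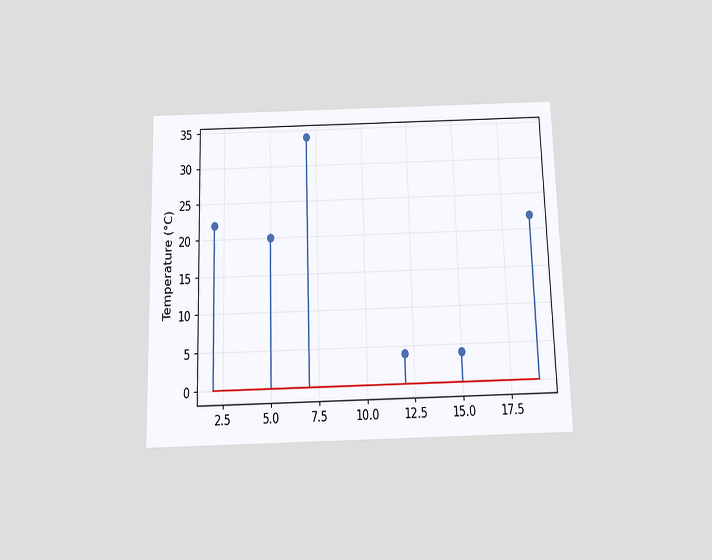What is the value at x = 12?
The chart is viewed slightly from below. The stem at x=12 reaches 4°C.

4°C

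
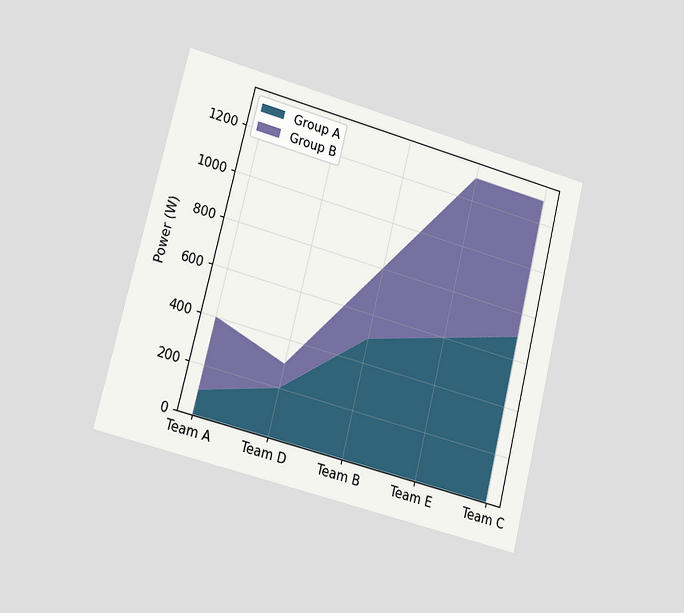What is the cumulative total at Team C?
The chart is tilted about 14° clockwise and viewed slightly from the left. The stacked total at Team C reaches 1300W.

1300W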